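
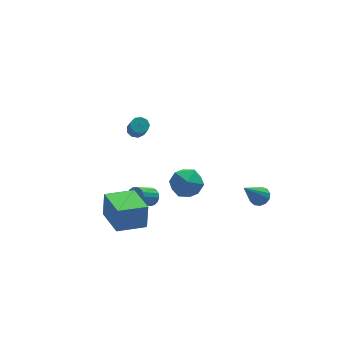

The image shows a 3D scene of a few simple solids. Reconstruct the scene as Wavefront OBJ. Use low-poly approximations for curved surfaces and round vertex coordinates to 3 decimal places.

v -4.729 -3.272 -1.485
v -4.552 -3.003 -0.102
v -4.804 -1.279 -1.864
v -4.627 -1.01 -0.481
v -3.093 -3.25 -1.699
v -2.916 -2.981 -0.316
v -3.168 -1.257 -2.078
v -2.991 -0.988 -0.695
v -2.442 0.165 3.188
v -1.981 0.34 3.318
v -1.997 -0.309 4.243
v -2.458 -0.485 4.112
v -2.229 0.542 3.456
v -2.245 -0.107 4.381
v -2.577 0.568 3.469
v -2.593 -0.081 4.393
v -2.862 0.405 3.349
v -2.877 -0.244 4.274
v -2.95 0.13 3.155
v -2.966 -0.519 4.079
v -2.801 -0.13 2.975
v -2.816 -0.779 3.9
v -2.484 -0.251 2.895
v -2.499 -0.9 3.82
v -2.147 -0.178 2.952
v -2.163 -0.827 3.877
v -1.949 0.055 3.119
v -1.964 -0.594 4.044
v 3.311 -2.763 -1.695
v 3.664 -3.25 -1.593
v 2.189 -3.257 -0.165
v 3.799 -2.992 -1.41
v 3.78 -2.662 -1.318
v 3.612 -2.364 -1.345
v 3.348 -2.192 -1.483
v 3.072 -2.202 -1.688
v 2.873 -2.389 -1.896
v 2.812 -2.696 -2.039
v 2.91 -3.023 -2.073
v 3.135 -3.268 -1.987
v 3.416 -3.353 -1.808
v 0.945 2.396 -3.191
v 1.753 1.777 -3.561
v -0.173 1.063 -3.399
v 0.635 0.444 -3.769
v 0.613 0.739 -2.728
v 1.304 1.563 -2.599
v 0.276 1.277 -4.361
v 0.967 2.101 -4.232
v 1.339 1.085 -4.284
v 1.548 0.753 -3.275
v 0.032 2.087 -3.685
v 0.241 1.755 -2.676
v -1.44 0.909 -3.51
v -1.069 0.697 -3.117
v -2.069 0.318 -2.378
v -2.44 0.531 -2.77
v -1.109 0.96 -3.036
v -2.109 0.581 -2.297
v -1.224 1.211 -3.064
v -2.224 0.832 -2.324
v -1.389 1.393 -3.193
v -2.389 1.014 -2.454
v -1.566 1.464 -3.395
v -2.565 1.085 -2.656
v -1.713 1.408 -3.624
v -2.713 1.029 -2.884
v -1.798 1.238 -3.826
v -2.798 0.859 -3.086
v -1.802 0.993 -3.956
v -2.801 0.614 -3.216
v -1.722 0.728 -3.983
v -2.722 0.35 -3.244
v -1.578 0.505 -3.903
v -2.577 0.127 -3.163
v -1.402 0.375 -3.732
v -2.402 -0.004 -2.992
v -1.235 0.367 -3.51
v -2.235 -0.012 -2.771
v -1.115 0.483 -3.288
v -2.115 0.104 -2.549
f 2 4 1
f 5 2 1
f 1 4 3
f 3 5 1
f 2 8 4
f 6 2 5
f 6 8 2
f 4 8 3
f 7 5 3
f 3 8 7
f 7 6 5
f 8 6 7
f 10 9 13
f 10 13 11
f 11 13 14
f 11 14 12
f 13 9 15
f 13 15 14
f 14 15 16
f 14 16 12
f 15 9 17
f 15 17 16
f 16 17 18
f 16 18 12
f 17 9 19
f 17 19 18
f 18 19 20
f 18 20 12
f 19 9 21
f 19 21 20
f 20 21 22
f 20 22 12
f 21 9 23
f 21 23 22
f 22 23 24
f 22 24 12
f 23 9 25
f 23 25 24
f 24 25 26
f 24 26 12
f 25 9 27
f 25 27 26
f 26 27 28
f 26 28 12
f 27 9 10
f 27 10 28
f 28 10 11
f 28 11 12
f 30 29 32
f 30 32 31
f 32 29 33
f 32 33 31
f 33 29 34
f 33 34 31
f 34 29 35
f 34 35 31
f 35 29 36
f 35 36 31
f 36 29 37
f 36 37 31
f 37 29 38
f 37 38 31
f 38 29 39
f 38 39 31
f 39 29 40
f 39 40 31
f 40 29 41
f 40 41 31
f 41 29 30
f 41 30 31
f 42 53 47
f 42 47 43
f 42 43 49
f 42 49 52
f 42 52 53
f 43 47 51
f 47 53 46
f 53 52 44
f 52 49 48
f 49 43 50
f 45 51 46
f 45 46 44
f 45 44 48
f 45 48 50
f 45 50 51
f 46 51 47
f 44 46 53
f 48 44 52
f 50 48 49
f 51 50 43
f 55 54 58
f 55 58 56
f 56 58 59
f 56 59 57
f 58 54 60
f 58 60 59
f 59 60 61
f 59 61 57
f 60 54 62
f 60 62 61
f 61 62 63
f 61 63 57
f 62 54 64
f 62 64 63
f 63 64 65
f 63 65 57
f 64 54 66
f 64 66 65
f 65 66 67
f 65 67 57
f 66 54 68
f 66 68 67
f 67 68 69
f 67 69 57
f 68 54 70
f 68 70 69
f 69 70 71
f 69 71 57
f 70 54 72
f 70 72 71
f 71 72 73
f 71 73 57
f 72 54 74
f 72 74 73
f 73 74 75
f 73 75 57
f 74 54 76
f 74 76 75
f 75 76 77
f 75 77 57
f 76 54 78
f 76 78 77
f 77 78 79
f 77 79 57
f 78 54 80
f 78 80 79
f 79 80 81
f 79 81 57
f 80 54 55
f 80 55 81
f 81 55 56
f 81 56 57



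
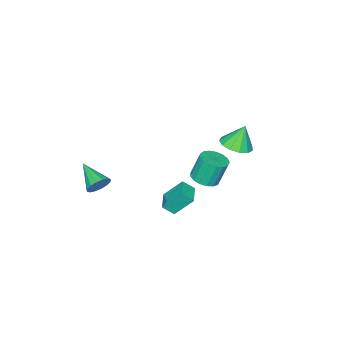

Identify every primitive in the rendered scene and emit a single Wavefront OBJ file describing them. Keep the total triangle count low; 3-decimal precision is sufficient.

v 4.154 -2.771 -0.552
v 4.539 -3.168 -1.171
v 3.686 -4.509 0.272
v 4.842 -3.108 -0.872
v 4.96 -2.957 -0.487
v 4.863 -2.757 -0.12
v 4.575 -2.56 0.131
v 4.175 -2.42 0.199
v 3.769 -2.374 0.066
v 3.466 -2.434 -0.233
v 3.348 -2.584 -0.617
v 3.446 -2.785 -0.984
v 3.733 -2.982 -1.236
v 4.134 -3.122 -1.304
v 0.972 2.029 -0.175
v 1.429 1.476 0.448
v 2.019 2.848 -0.216
v 2.476 2.296 0.407
v 1.644 1.104 -1.487
v 2.101 0.552 -0.864
v 2.691 1.924 -1.528
v 3.148 1.371 -0.905
v -1.998 2.717 2.413
v -1.302 3.522 2.523
v -2.522 2.963 3.927
v -1.81 3.765 2.308
v -2.378 3.675 2.126
v -2.825 3.281 2.036
v -3.01 2.708 2.065
v -2.873 2.138 2.205
v -2.459 1.751 2.411
v -1.898 1.672 2.618
v -1.369 1.924 2.76
v -1.04 2.428 2.792
v -1.015 3.024 2.704
v -3.734 -1.128 -3.967
v -2.993 -1.683 -3.644
v -3.486 -1.307 -1.869
v -4.226 -0.752 -2.193
v -2.805 -1.255 -3.683
v -3.297 -0.879 -1.908
v -2.829 -0.798 -3.786
v -3.322 -0.422 -2.011
v -3.06 -0.417 -3.931
v -3.553 -0.041 -2.156
v -3.446 -0.199 -4.085
v -3.939 0.178 -2.31
v -3.898 -0.193 -4.211
v -4.39 0.183 -2.436
v -4.312 -0.402 -4.282
v -4.804 -0.026 -2.507
v -4.593 -0.777 -4.28
v -5.086 -0.401 -2.506
v -4.678 -1.233 -4.207
v -5.171 -0.856 -2.433
v -4.546 -1.664 -4.079
v -5.039 -1.288 -2.305
v -4.228 -1.973 -3.926
v -4.721 -1.597 -2.151
v -3.797 -2.088 -3.782
v -4.29 -1.712 -2.007
v -3.351 -1.984 -3.68
v -3.844 -1.607 -1.905
f 2 1 4
f 2 4 3
f 4 1 5
f 4 5 3
f 5 1 6
f 5 6 3
f 6 1 7
f 6 7 3
f 7 1 8
f 7 8 3
f 8 1 9
f 8 9 3
f 9 1 10
f 9 10 3
f 10 1 11
f 10 11 3
f 11 1 12
f 11 12 3
f 12 1 13
f 12 13 3
f 13 1 14
f 13 14 3
f 14 1 2
f 14 2 3
f 16 18 15
f 19 16 15
f 15 18 17
f 17 19 15
f 16 22 18
f 20 16 19
f 20 22 16
f 18 22 17
f 21 19 17
f 17 22 21
f 21 20 19
f 22 20 21
f 24 23 26
f 24 26 25
f 26 23 27
f 26 27 25
f 27 23 28
f 27 28 25
f 28 23 29
f 28 29 25
f 29 23 30
f 29 30 25
f 30 23 31
f 30 31 25
f 31 23 32
f 31 32 25
f 32 23 33
f 32 33 25
f 33 23 34
f 33 34 25
f 34 23 35
f 34 35 25
f 35 23 24
f 35 24 25
f 37 36 40
f 37 40 38
f 38 40 41
f 38 41 39
f 40 36 42
f 40 42 41
f 41 42 43
f 41 43 39
f 42 36 44
f 42 44 43
f 43 44 45
f 43 45 39
f 44 36 46
f 44 46 45
f 45 46 47
f 45 47 39
f 46 36 48
f 46 48 47
f 47 48 49
f 47 49 39
f 48 36 50
f 48 50 49
f 49 50 51
f 49 51 39
f 50 36 52
f 50 52 51
f 51 52 53
f 51 53 39
f 52 36 54
f 52 54 53
f 53 54 55
f 53 55 39
f 54 36 56
f 54 56 55
f 55 56 57
f 55 57 39
f 56 36 58
f 56 58 57
f 57 58 59
f 57 59 39
f 58 36 60
f 58 60 59
f 59 60 61
f 59 61 39
f 60 36 62
f 60 62 61
f 61 62 63
f 61 63 39
f 62 36 37
f 62 37 63
f 63 37 38
f 63 38 39



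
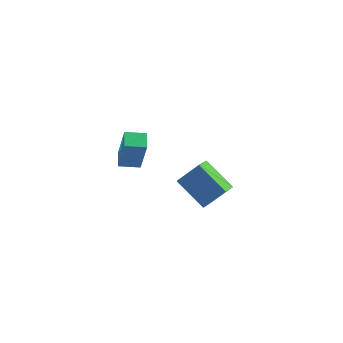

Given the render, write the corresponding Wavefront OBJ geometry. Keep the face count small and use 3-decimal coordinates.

v 3.705 -1.055 -3.114
v 2.209 -0.186 -1.996
v 3.906 0.083 -3.73
v 2.41 0.952 -2.612
v 4.75 -0.652 -2.028
v 3.254 0.217 -0.91
v 4.951 0.486 -2.644
v 3.455 1.355 -1.526
v 0.045 -3.909 2.154
v 0.477 -4.416 4.188
v -0.126 -3.031 2.409
v 0.305 -3.538 4.443
v 1.075 -3.662 1.997
v 1.506 -4.169 4.031
v 0.903 -2.784 2.252
v 1.335 -3.291 4.286
f 2 4 1
f 5 2 1
f 1 4 3
f 3 5 1
f 2 8 4
f 6 2 5
f 6 8 2
f 4 8 3
f 7 5 3
f 3 8 7
f 7 6 5
f 8 6 7
f 10 12 9
f 13 10 9
f 9 12 11
f 11 13 9
f 10 16 12
f 14 10 13
f 14 16 10
f 12 16 11
f 15 13 11
f 11 16 15
f 15 14 13
f 16 14 15



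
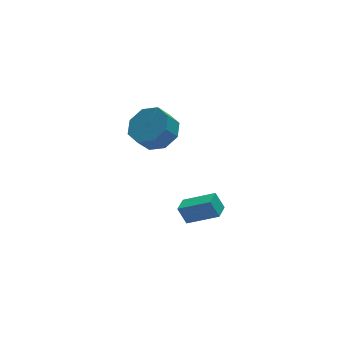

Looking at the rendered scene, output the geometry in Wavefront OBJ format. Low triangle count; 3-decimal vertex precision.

v -0.679 2.226 -3.486
v -1.012 2.551 -2.612
v -1.977 3.06 -4.291
v -2.31 3.385 -3.417
v -0.15 2.975 -3.563
v -0.483 3.3 -2.689
v -1.448 3.809 -4.368
v -1.781 4.134 -3.494
v -2.993 3.901 1.819
v -2.129 3.649 2.416
v -2.743 3.448 3.219
v -3.607 3.699 2.621
v -2.327 4.451 2.466
v -2.94 4.249 3.269
v -2.914 4.93 2.137
v -3.528 4.728 2.94
v -3.548 4.806 1.622
v -4.162 4.604 2.424
v -3.857 4.152 1.221
v -4.471 3.951 2.024
v -3.66 3.351 1.171
v -4.273 3.149 1.974
v -3.072 2.872 1.5
v -3.686 2.67 2.303
v -2.438 2.996 2.016
v -3.052 2.794 2.818
f 2 4 1
f 5 2 1
f 1 4 3
f 3 5 1
f 2 8 4
f 6 2 5
f 6 8 2
f 4 8 3
f 7 5 3
f 3 8 7
f 7 6 5
f 8 6 7
f 10 9 13
f 10 13 11
f 11 13 14
f 11 14 12
f 13 9 15
f 13 15 14
f 14 15 16
f 14 16 12
f 15 9 17
f 15 17 16
f 16 17 18
f 16 18 12
f 17 9 19
f 17 19 18
f 18 19 20
f 18 20 12
f 19 9 21
f 19 21 20
f 20 21 22
f 20 22 12
f 21 9 23
f 21 23 22
f 22 23 24
f 22 24 12
f 23 9 25
f 23 25 24
f 24 25 26
f 24 26 12
f 25 9 10
f 25 10 26
f 26 10 11
f 26 11 12



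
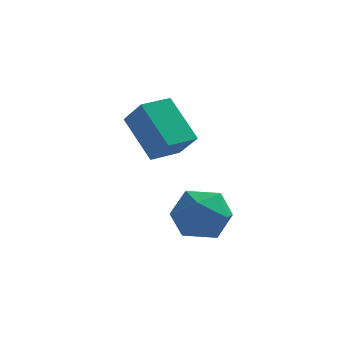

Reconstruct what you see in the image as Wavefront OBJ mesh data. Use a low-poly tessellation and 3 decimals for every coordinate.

v -0.048 0.833 1.761
v -1.18 1.667 3.253
v 0.727 1.8 1.809
v -0.405 2.633 3.301
v 0.725 0.167 2.719
v -0.407 1 4.211
v 1.5 1.133 2.767
v 0.368 1.967 4.259
v 1.769 1.458 -0.116
v 2.392 0.655 0.5
v 1.208 0.085 -1.34
v 1.831 -0.718 -0.724
v 0.858 -0.23 -0.249
v 1.204 0.619 0.507
v 2.396 0.121 -1.347
v 2.742 0.97 -0.591
v 2.779 -0.171 -0.261
v 1.828 -0.388 0.418
v 1.772 1.128 -1.258
v 0.821 0.911 -0.579
f 2 4 1
f 5 2 1
f 1 4 3
f 3 5 1
f 2 8 4
f 6 2 5
f 6 8 2
f 4 8 3
f 7 5 3
f 3 8 7
f 7 6 5
f 8 6 7
f 9 20 14
f 9 14 10
f 9 10 16
f 9 16 19
f 9 19 20
f 10 14 18
f 14 20 13
f 20 19 11
f 19 16 15
f 16 10 17
f 12 18 13
f 12 13 11
f 12 11 15
f 12 15 17
f 12 17 18
f 13 18 14
f 11 13 20
f 15 11 19
f 17 15 16
f 18 17 10



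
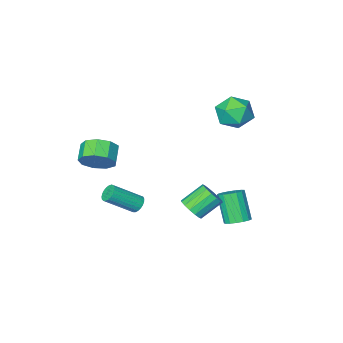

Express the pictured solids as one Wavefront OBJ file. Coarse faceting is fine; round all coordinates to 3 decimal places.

v -2.911 2.317 -3.601
v -2.209 1.979 -3.733
v -2.387 0.945 -2.031
v -3.089 1.283 -1.899
v -2.124 2.29 -3.535
v -2.302 1.255 -1.833
v -2.219 2.607 -3.353
v -2.397 1.572 -1.65
v -2.473 2.858 -3.227
v -2.651 1.823 -1.525
v -2.827 2.985 -3.187
v -3.005 1.95 -1.484
v -3.2 2.959 -3.242
v -3.378 1.924 -1.539
v -3.507 2.786 -3.379
v -3.685 1.751 -1.677
v -3.677 2.505 -3.567
v -3.856 1.471 -1.865
v -3.672 2.182 -3.763
v -3.85 1.148 -2.061
v -3.493 1.89 -3.922
v -3.671 0.855 -2.22
v -3.18 1.695 -4.007
v -3.358 0.661 -2.305
v -2.805 1.643 -4
v -2.983 0.609 -2.297
v -2.455 1.746 -3.901
v -2.633 0.711 -2.198
v 3.428 -2.174 0.914
v 4.253 -2.304 1.598
v 3.617 -3.117 2.21
v 2.792 -2.986 1.526
v 3.805 -1.77 1.842
v 3.169 -2.583 2.454
v 3.181 -1.425 1.652
v 2.545 -2.237 2.264
v 2.672 -1.43 1.116
v 2.036 -2.242 1.728
v 2.517 -1.783 0.486
v 1.881 -2.596 1.098
v 2.788 -2.319 0.056
v 2.152 -3.132 0.668
v 3.359 -2.787 0.028
v 2.723 -3.6 0.64
v 3.962 -2.968 0.414
v 3.326 -3.781 1.026
v 4.315 -2.777 1.034
v 3.679 -3.59 1.646
v 1.943 -0.358 -2.016
v 2.283 -0.447 -2.49
v 3.837 -0.97 -1.278
v 3.497 -0.882 -0.804
v 2.324 -0.21 -2.441
v 3.879 -0.733 -1.229
v 2.3 0.001 -2.319
v 3.854 -0.522 -1.106
v 2.213 0.15 -2.144
v 3.768 -0.373 -0.931
v 2.08 0.211 -1.947
v 3.635 -0.312 -0.735
v 1.924 0.174 -1.762
v 3.478 -0.349 -0.55
v 1.77 0.044 -1.621
v 3.325 -0.479 -0.409
v 1.646 -0.155 -1.549
v 3.201 -0.678 -0.336
v 1.574 -0.389 -1.557
v 3.129 -0.912 -0.344
v 1.565 -0.618 -1.644
v 3.12 -1.141 -0.432
v 1.622 -0.802 -1.796
v 3.176 -1.325 -0.584
v 1.734 -0.909 -1.986
v 3.288 -1.433 -0.774
v 1.882 -0.922 -2.182
v 3.437 -1.445 -0.969
v 2.041 -0.836 -2.348
v 3.595 -1.36 -1.135
v 2.182 -0.668 -2.457
v 3.737 -1.192 -1.245
v -4.13 1.093 4.695
v -3.514 1.383 3.695
v -4.246 -0.763 4.085
v -3.63 -0.473 3.085
v -3.076 -0.467 4.16
v -3.004 0.68 4.537
v -4.756 -0.06 3.243
v -4.684 1.087 3.62
v -3.901 0.67 2.798
v -2.863 0.419 3.365
v -4.897 0.201 4.415
v -3.859 -0.05 4.982
v 0.478 2.865 -0.959
v 0.968 3.011 -0.344
v -0.289 3.182 0.615
v -0.778 3.035 -0.001
v 0.891 3.382 -0.511
v -0.366 3.553 0.448
v 0.704 3.615 -0.797
v -0.553 3.786 0.161
v 0.456 3.646 -1.128
v -0.801 3.817 -0.169
v 0.214 3.468 -1.413
v -1.042 3.639 -0.454
v 0.043 3.129 -1.577
v -1.213 3.299 -0.618
v -0.011 2.718 -1.575
v -1.268 2.889 -0.616
v 0.066 2.347 -1.408
v -1.191 2.518 -0.449
v 0.253 2.114 -1.121
v -1.004 2.285 -0.163
v 0.501 2.083 -0.791
v -0.756 2.254 0.168
v 0.742 2.261 -0.506
v -0.514 2.432 0.453
v 0.913 2.601 -0.342
v -0.343 2.771 0.617
f 2 1 5
f 2 5 3
f 3 5 6
f 3 6 4
f 5 1 7
f 5 7 6
f 6 7 8
f 6 8 4
f 7 1 9
f 7 9 8
f 8 9 10
f 8 10 4
f 9 1 11
f 9 11 10
f 10 11 12
f 10 12 4
f 11 1 13
f 11 13 12
f 12 13 14
f 12 14 4
f 13 1 15
f 13 15 14
f 14 15 16
f 14 16 4
f 15 1 17
f 15 17 16
f 16 17 18
f 16 18 4
f 17 1 19
f 17 19 18
f 18 19 20
f 18 20 4
f 19 1 21
f 19 21 20
f 20 21 22
f 20 22 4
f 21 1 23
f 21 23 22
f 22 23 24
f 22 24 4
f 23 1 25
f 23 25 24
f 24 25 26
f 24 26 4
f 25 1 27
f 25 27 26
f 26 27 28
f 26 28 4
f 27 1 2
f 27 2 28
f 28 2 3
f 28 3 4
f 30 29 33
f 30 33 31
f 31 33 34
f 31 34 32
f 33 29 35
f 33 35 34
f 34 35 36
f 34 36 32
f 35 29 37
f 35 37 36
f 36 37 38
f 36 38 32
f 37 29 39
f 37 39 38
f 38 39 40
f 38 40 32
f 39 29 41
f 39 41 40
f 40 41 42
f 40 42 32
f 41 29 43
f 41 43 42
f 42 43 44
f 42 44 32
f 43 29 45
f 43 45 44
f 44 45 46
f 44 46 32
f 45 29 47
f 45 47 46
f 46 47 48
f 46 48 32
f 47 29 30
f 47 30 48
f 48 30 31
f 48 31 32
f 50 49 53
f 50 53 51
f 51 53 54
f 51 54 52
f 53 49 55
f 53 55 54
f 54 55 56
f 54 56 52
f 55 49 57
f 55 57 56
f 56 57 58
f 56 58 52
f 57 49 59
f 57 59 58
f 58 59 60
f 58 60 52
f 59 49 61
f 59 61 60
f 60 61 62
f 60 62 52
f 61 49 63
f 61 63 62
f 62 63 64
f 62 64 52
f 63 49 65
f 63 65 64
f 64 65 66
f 64 66 52
f 65 49 67
f 65 67 66
f 66 67 68
f 66 68 52
f 67 49 69
f 67 69 68
f 68 69 70
f 68 70 52
f 69 49 71
f 69 71 70
f 70 71 72
f 70 72 52
f 71 49 73
f 71 73 72
f 72 73 74
f 72 74 52
f 73 49 75
f 73 75 74
f 74 75 76
f 74 76 52
f 75 49 77
f 75 77 76
f 76 77 78
f 76 78 52
f 77 49 79
f 77 79 78
f 78 79 80
f 78 80 52
f 79 49 50
f 79 50 80
f 80 50 51
f 80 51 52
f 81 92 86
f 81 86 82
f 81 82 88
f 81 88 91
f 81 91 92
f 82 86 90
f 86 92 85
f 92 91 83
f 91 88 87
f 88 82 89
f 84 90 85
f 84 85 83
f 84 83 87
f 84 87 89
f 84 89 90
f 85 90 86
f 83 85 92
f 87 83 91
f 89 87 88
f 90 89 82
f 94 93 97
f 94 97 95
f 95 97 98
f 95 98 96
f 97 93 99
f 97 99 98
f 98 99 100
f 98 100 96
f 99 93 101
f 99 101 100
f 100 101 102
f 100 102 96
f 101 93 103
f 101 103 102
f 102 103 104
f 102 104 96
f 103 93 105
f 103 105 104
f 104 105 106
f 104 106 96
f 105 93 107
f 105 107 106
f 106 107 108
f 106 108 96
f 107 93 109
f 107 109 108
f 108 109 110
f 108 110 96
f 109 93 111
f 109 111 110
f 110 111 112
f 110 112 96
f 111 93 113
f 111 113 112
f 112 113 114
f 112 114 96
f 113 93 115
f 113 115 114
f 114 115 116
f 114 116 96
f 115 93 117
f 115 117 116
f 116 117 118
f 116 118 96
f 117 93 94
f 117 94 118
f 118 94 95
f 118 95 96



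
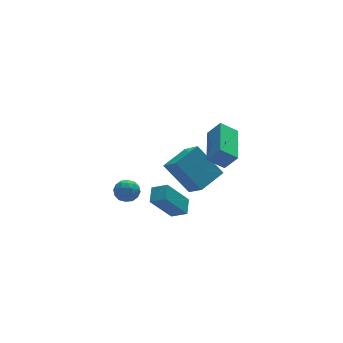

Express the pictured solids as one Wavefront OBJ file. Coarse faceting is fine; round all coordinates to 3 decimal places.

v 1.328 3.556 -2.752
v 1.55 2.419 -1.8
v 2.721 4.19 -2.322
v 2.944 3.052 -1.37
v 2.276 2.488 -4.25
v 2.499 1.35 -3.298
v 3.67 3.121 -3.82
v 3.892 1.984 -2.868
v 0.894 -3.175 2.59
v 1.407 -3.507 3.382
v 1.708 -1.218 2.885
v 2.22 -1.55 3.677
v 1.68 -3.41 1.983
v 2.192 -3.742 2.775
v 2.493 -1.453 2.278
v 3.006 -1.785 3.07
v -0.778 -0.223 -2.088
v -0.161 -0.725 -1.689
v -0.398 0.54 -1.714
v 0.219 0.037 -1.315
v 0.381 -0.037 -3.645
v 0.998 -0.54 -3.246
v 0.761 0.725 -3.271
v 1.378 0.223 -2.872
v -1.94 0.643 -1.359
v -1.589 0.502 -0.803
v -2.051 -0.422 -1.557
v -1.7 -0.563 -1.001
v -2.315 -0.295 -0.951
v -2.246 0.363 -0.829
v -1.394 -0.283 -1.531
v -1.325 0.375 -1.409
v -1.251 -0.07 -0.909
v -1.82 -0.077 -0.551
v -1.82 0.157 -1.809
v -2.389 0.15 -1.451
v -1.755 0.666 -1.064
v -1.885 -0.586 -1.296
v -2.247 -0.429 -1.267
v -2.04 -0.511 -0.94
v -2.141 0.584 -1.079
v -1.935 0.502 -0.752
v -2.362 0.033 -0.839
v -1.705 -0.422 -1.608
v -1.499 -0.504 -1.281
v -1.6 0.591 -1.42
v -1.393 0.509 -1.093
v -1.278 0.047 -1.521
v -1.349 0.247 -0.799
v -1.415 -0.379 -0.916
v -1.235 -0.214 -1.227
v -1.194 0.172 -1.155
v -1.684 0.243 -0.588
v -1.749 -0.383 -0.705
v -2.111 -0.226 -0.676
v -2.071 0.161 -0.604
v -1.485 -0.093 -0.651
v -1.891 0.463 -1.655
v -1.956 -0.163 -1.772
v -1.569 -0.081 -1.756
v -1.529 0.306 -1.684
v -2.225 0.459 -1.444
v -2.291 -0.167 -1.561
v -2.446 -0.092 -1.205
v -2.405 0.294 -1.133
v -2.155 0.173 -1.709
f 2 4 1
f 5 2 1
f 1 4 3
f 3 5 1
f 2 8 4
f 6 2 5
f 6 8 2
f 4 8 3
f 7 5 3
f 3 8 7
f 7 6 5
f 8 6 7
f 10 12 9
f 13 10 9
f 9 12 11
f 11 13 9
f 10 16 12
f 14 10 13
f 14 16 10
f 12 16 11
f 15 13 11
f 11 16 15
f 15 14 13
f 16 14 15
f 18 20 17
f 21 18 17
f 17 20 19
f 19 21 17
f 18 24 20
f 22 18 21
f 22 24 18
f 20 24 19
f 23 21 19
f 19 24 23
f 23 22 21
f 24 22 23
f 25 62 41
f 62 36 65
f 41 65 30
f 62 65 41
f 25 41 37
f 41 30 42
f 37 42 26
f 41 42 37
f 25 37 46
f 37 26 47
f 46 47 32
f 37 47 46
f 25 46 58
f 46 32 61
f 58 61 35
f 46 61 58
f 25 58 62
f 58 35 66
f 62 66 36
f 58 66 62
f 26 42 53
f 42 30 56
f 53 56 34
f 42 56 53
f 30 65 43
f 65 36 64
f 43 64 29
f 65 64 43
f 36 66 63
f 66 35 59
f 63 59 27
f 66 59 63
f 35 61 60
f 61 32 48
f 60 48 31
f 61 48 60
f 32 47 52
f 47 26 49
f 52 49 33
f 47 49 52
f 28 54 40
f 54 34 55
f 40 55 29
f 54 55 40
f 28 40 38
f 40 29 39
f 38 39 27
f 40 39 38
f 28 38 45
f 38 27 44
f 45 44 31
f 38 44 45
f 28 45 50
f 45 31 51
f 50 51 33
f 45 51 50
f 28 50 54
f 50 33 57
f 54 57 34
f 50 57 54
f 29 55 43
f 55 34 56
f 43 56 30
f 55 56 43
f 27 39 63
f 39 29 64
f 63 64 36
f 39 64 63
f 31 44 60
f 44 27 59
f 60 59 35
f 44 59 60
f 33 51 52
f 51 31 48
f 52 48 32
f 51 48 52
f 34 57 53
f 57 33 49
f 53 49 26
f 57 49 53



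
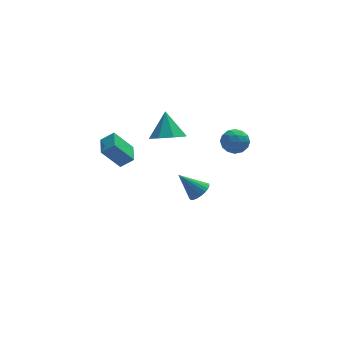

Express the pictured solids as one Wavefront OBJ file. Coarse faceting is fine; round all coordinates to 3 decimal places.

v 4.139 1.936 0.966
v 4.707 1.438 1.192
v 3.293 0.982 0.988
v 3.861 0.484 1.214
v 3.608 1.044 1.708
v 4.131 1.634 1.694
v 3.869 0.786 0.486
v 4.392 1.376 0.472
v 4.54 0.727 0.895
v 4.379 0.887 1.651
v 3.621 1.533 0.529
v 3.46 1.693 1.285
v 4.497 1.771 1.077
v 3.503 0.649 1.103
v 3.354 0.978 1.393
v 3.688 0.686 1.526
v 4.159 1.886 1.372
v 4.493 1.594 1.505
v 3.847 1.362 1.808
v 3.507 0.826 0.675
v 3.841 0.534 0.808
v 4.312 1.734 0.654
v 4.646 1.442 0.787
v 4.153 1.058 0.372
v 4.733 1.06 1.036
v 4.236 0.499 1.049
v 4.24 0.677 0.62
v 4.547 1.024 0.612
v 4.638 1.154 1.48
v 4.141 0.593 1.493
v 3.993 0.923 1.783
v 4.3 1.27 1.775
v 4.54 0.736 1.305
v 3.859 1.827 0.687
v 3.362 1.266 0.7
v 3.7 1.15 0.405
v 4.007 1.497 0.397
v 3.764 1.921 1.131
v 3.267 1.36 1.144
v 3.453 1.396 1.568
v 3.76 1.743 1.56
v 3.46 1.684 0.875
v -3.444 -2.051 3.996
v -2.819 -2.202 4.505
v -3.232 -0.953 4.061
v -2.607 -1.104 4.57
v -2.553 -2.156 2.87
v -1.928 -2.307 3.379
v -2.341 -1.058 2.935
v -1.716 -1.209 3.444
v 0.242 -0.117 3.015
v 0.976 -0.632 3.326
v 0.338 0.777 4.265
v 1.185 -0.073 2.911
v 0.841 0.461 2.556
v 0.146 0.656 2.47
v -0.493 0.399 2.703
v -0.702 -0.16 3.118
v -0.358 -0.694 3.473
v 0.337 -0.889 3.559
v 2.238 1.394 -2.585
v 2.725 1.289 -2.123
v 1.262 1.846 -1.455
v 2.768 1.56 -2.193
v 2.72 1.801 -2.332
v 2.588 1.973 -2.514
v 2.396 2.044 -2.709
v 2.176 2.003 -2.882
v 1.967 1.857 -3.004
v 1.805 1.63 -3.053
v 1.718 1.363 -3.022
v 1.72 1.101 -2.915
v 1.812 0.89 -2.751
v 1.978 0.766 -2.558
v 2.189 0.751 -2.37
v 2.408 0.847 -2.22
v 2.598 1.037 -2.132
f 1 38 17
f 38 12 41
f 17 41 6
f 38 41 17
f 1 17 13
f 17 6 18
f 13 18 2
f 17 18 13
f 1 13 22
f 13 2 23
f 22 23 8
f 13 23 22
f 1 22 34
f 22 8 37
f 34 37 11
f 22 37 34
f 1 34 38
f 34 11 42
f 38 42 12
f 34 42 38
f 2 18 29
f 18 6 32
f 29 32 10
f 18 32 29
f 6 41 19
f 41 12 40
f 19 40 5
f 41 40 19
f 12 42 39
f 42 11 35
f 39 35 3
f 42 35 39
f 11 37 36
f 37 8 24
f 36 24 7
f 37 24 36
f 8 23 28
f 23 2 25
f 28 25 9
f 23 25 28
f 4 30 16
f 30 10 31
f 16 31 5
f 30 31 16
f 4 16 14
f 16 5 15
f 14 15 3
f 16 15 14
f 4 14 21
f 14 3 20
f 21 20 7
f 14 20 21
f 4 21 26
f 21 7 27
f 26 27 9
f 21 27 26
f 4 26 30
f 26 9 33
f 30 33 10
f 26 33 30
f 5 31 19
f 31 10 32
f 19 32 6
f 31 32 19
f 3 15 39
f 15 5 40
f 39 40 12
f 15 40 39
f 7 20 36
f 20 3 35
f 36 35 11
f 20 35 36
f 9 27 28
f 27 7 24
f 28 24 8
f 27 24 28
f 10 33 29
f 33 9 25
f 29 25 2
f 33 25 29
f 44 46 43
f 47 44 43
f 43 46 45
f 45 47 43
f 44 50 46
f 48 44 47
f 48 50 44
f 46 50 45
f 49 47 45
f 45 50 49
f 49 48 47
f 50 48 49
f 52 51 54
f 52 54 53
f 54 51 55
f 54 55 53
f 55 51 56
f 55 56 53
f 56 51 57
f 56 57 53
f 57 51 58
f 57 58 53
f 58 51 59
f 58 59 53
f 59 51 60
f 59 60 53
f 60 51 52
f 60 52 53
f 62 61 64
f 62 64 63
f 64 61 65
f 64 65 63
f 65 61 66
f 65 66 63
f 66 61 67
f 66 67 63
f 67 61 68
f 67 68 63
f 68 61 69
f 68 69 63
f 69 61 70
f 69 70 63
f 70 61 71
f 70 71 63
f 71 61 72
f 71 72 63
f 72 61 73
f 72 73 63
f 73 61 74
f 73 74 63
f 74 61 75
f 74 75 63
f 75 61 76
f 75 76 63
f 76 61 77
f 76 77 63
f 77 61 62
f 77 62 63



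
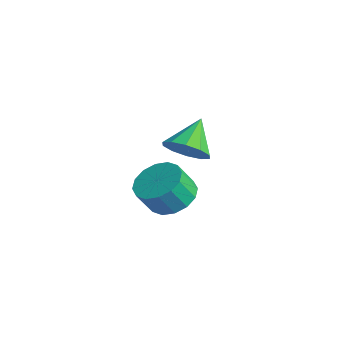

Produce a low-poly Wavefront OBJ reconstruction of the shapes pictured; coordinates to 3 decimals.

v 1.406 -0.863 -1.408
v 1.874 -0.156 -0.958
v 1.842 -0.77 0.038
v 1.374 -1.477 -0.412
v 1.392 -0.046 -0.905
v 1.361 -0.659 0.091
v 0.914 -0.154 -0.987
v 0.883 -0.767 0.009
v 0.568 -0.453 -1.182
v 0.536 -1.066 -0.186
v 0.446 -0.861 -1.437
v 0.415 -1.474 -0.441
v 0.582 -1.27 -1.685
v 0.55 -1.884 -0.689
v 0.938 -1.57 -1.858
v 0.906 -2.184 -0.862
v 1.419 -1.681 -1.911
v 1.388 -2.294 -0.915
v 1.897 -1.573 -1.829
v 1.866 -2.186 -0.833
v 2.244 -1.274 -1.634
v 2.212 -1.887 -0.638
v 2.365 -0.866 -1.379
v 2.334 -1.479 -0.383
v 2.23 -0.456 -1.131
v 2.198 -1.07 -0.135
v -2.754 2.09 -2.309
v -1.893 2.197 -1.852
v -3.446 3.15 -1.251
v -1.925 2.613 -2.29
v -2.273 2.83 -2.736
v -2.805 2.764 -3.018
v -3.317 2.441 -3.03
v -3.614 1.984 -2.766
v -3.582 1.567 -2.328
v -3.234 1.35 -1.882
v -2.702 1.416 -1.6
v -2.19 1.739 -1.588
f 2 1 5
f 2 5 3
f 3 5 6
f 3 6 4
f 5 1 7
f 5 7 6
f 6 7 8
f 6 8 4
f 7 1 9
f 7 9 8
f 8 9 10
f 8 10 4
f 9 1 11
f 9 11 10
f 10 11 12
f 10 12 4
f 11 1 13
f 11 13 12
f 12 13 14
f 12 14 4
f 13 1 15
f 13 15 14
f 14 15 16
f 14 16 4
f 15 1 17
f 15 17 16
f 16 17 18
f 16 18 4
f 17 1 19
f 17 19 18
f 18 19 20
f 18 20 4
f 19 1 21
f 19 21 20
f 20 21 22
f 20 22 4
f 21 1 23
f 21 23 22
f 22 23 24
f 22 24 4
f 23 1 25
f 23 25 24
f 24 25 26
f 24 26 4
f 25 1 2
f 25 2 26
f 26 2 3
f 26 3 4
f 28 27 30
f 28 30 29
f 30 27 31
f 30 31 29
f 31 27 32
f 31 32 29
f 32 27 33
f 32 33 29
f 33 27 34
f 33 34 29
f 34 27 35
f 34 35 29
f 35 27 36
f 35 36 29
f 36 27 37
f 36 37 29
f 37 27 38
f 37 38 29
f 38 27 28
f 38 28 29



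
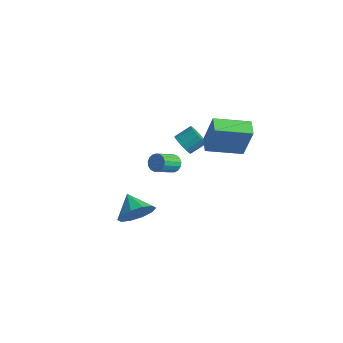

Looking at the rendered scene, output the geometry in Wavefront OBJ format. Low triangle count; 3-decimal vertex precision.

v -1.184 2.046 -2.345
v -0.74 2.215 -2.886
v -0.352 3.084 -2.296
v -0.796 2.914 -1.755
v -1.005 2.381 -2.957
v -0.617 3.25 -2.366
v -1.305 2.481 -2.906
v -0.917 3.35 -2.315
v -1.581 2.494 -2.744
v -1.194 3.363 -2.154
v -1.779 2.419 -2.503
v -1.391 3.288 -1.913
v -1.859 2.269 -2.231
v -1.471 3.138 -1.641
v -1.805 2.076 -1.982
v -1.417 2.945 -1.391
v -1.628 1.876 -1.804
v -1.24 2.745 -1.214
v -1.363 1.71 -1.734
v -0.975 2.579 -1.143
v -1.063 1.61 -1.785
v -0.675 2.479 -1.194
v -0.786 1.597 -1.946
v -0.399 2.466 -1.356
v -0.589 1.672 -2.187
v -0.201 2.541 -1.597
v -0.509 1.822 -2.459
v -0.121 2.691 -1.869
v -0.563 2.015 -2.709
v -0.175 2.884 -2.118
v 0.35 2.186 -2.029
v 0.956 2.27 0.001
v -0.388 2.848 -1.836
v 0.218 2.932 0.194
v 1.682 3.808 -2.494
v 2.288 3.892 -0.464
v 0.944 4.47 -2.301
v 1.55 4.554 -0.271
v 0.719 -3.384 -3.603
v 1.333 -2.832 -2.907
v -0.439 -2.936 -2.937
v 1.193 -2.431 -3.422
v 0.871 -2.394 -4.006
v 0.492 -2.735 -4.436
v 0.199 -3.325 -4.548
v 0.106 -3.937 -4.299
v 0.246 -4.338 -3.784
v 0.568 -4.375 -3.2
v 0.947 -4.033 -2.77
v 1.239 -3.444 -2.658
v -0.115 0.18 -2.136
v 0.142 0.448 -1.691
v 0.072 -0.731 -0.939
v -0.185 -1 -1.384
v -0.128 0.492 -1.647
v -0.199 -0.687 -0.896
v -0.396 0.464 -1.716
v -0.466 -0.715 -0.964
v -0.599 0.371 -1.881
v -0.669 -0.808 -1.129
v -0.691 0.234 -2.104
v -0.762 -0.945 -1.352
v -0.652 0.085 -2.334
v -0.722 -1.094 -1.583
v -0.489 -0.043 -2.519
v -0.559 -1.222 -1.768
v -0.24 -0.12 -2.617
v -0.31 -1.299 -1.865
v 0.037 -0.128 -2.604
v -0.033 -1.307 -1.852
v 0.279 -0.066 -2.484
v 0.209 -1.245 -1.732
v 0.431 0.053 -2.284
v 0.361 -1.126 -1.532
v 0.458 0.2 -2.05
v 0.388 -0.979 -1.298
v 0.354 0.343 -1.836
v 0.284 -0.836 -1.084
f 2 1 5
f 2 5 3
f 3 5 6
f 3 6 4
f 5 1 7
f 5 7 6
f 6 7 8
f 6 8 4
f 7 1 9
f 7 9 8
f 8 9 10
f 8 10 4
f 9 1 11
f 9 11 10
f 10 11 12
f 10 12 4
f 11 1 13
f 11 13 12
f 12 13 14
f 12 14 4
f 13 1 15
f 13 15 14
f 14 15 16
f 14 16 4
f 15 1 17
f 15 17 16
f 16 17 18
f 16 18 4
f 17 1 19
f 17 19 18
f 18 19 20
f 18 20 4
f 19 1 21
f 19 21 20
f 20 21 22
f 20 22 4
f 21 1 23
f 21 23 22
f 22 23 24
f 22 24 4
f 23 1 25
f 23 25 24
f 24 25 26
f 24 26 4
f 25 1 27
f 25 27 26
f 26 27 28
f 26 28 4
f 27 1 29
f 27 29 28
f 28 29 30
f 28 30 4
f 29 1 2
f 29 2 30
f 30 2 3
f 30 3 4
f 32 34 31
f 35 32 31
f 31 34 33
f 33 35 31
f 32 38 34
f 36 32 35
f 36 38 32
f 34 38 33
f 37 35 33
f 33 38 37
f 37 36 35
f 38 36 37
f 40 39 42
f 40 42 41
f 42 39 43
f 42 43 41
f 43 39 44
f 43 44 41
f 44 39 45
f 44 45 41
f 45 39 46
f 45 46 41
f 46 39 47
f 46 47 41
f 47 39 48
f 47 48 41
f 48 39 49
f 48 49 41
f 49 39 50
f 49 50 41
f 50 39 40
f 50 40 41
f 52 51 55
f 52 55 53
f 53 55 56
f 53 56 54
f 55 51 57
f 55 57 56
f 56 57 58
f 56 58 54
f 57 51 59
f 57 59 58
f 58 59 60
f 58 60 54
f 59 51 61
f 59 61 60
f 60 61 62
f 60 62 54
f 61 51 63
f 61 63 62
f 62 63 64
f 62 64 54
f 63 51 65
f 63 65 64
f 64 65 66
f 64 66 54
f 65 51 67
f 65 67 66
f 66 67 68
f 66 68 54
f 67 51 69
f 67 69 68
f 68 69 70
f 68 70 54
f 69 51 71
f 69 71 70
f 70 71 72
f 70 72 54
f 71 51 73
f 71 73 72
f 72 73 74
f 72 74 54
f 73 51 75
f 73 75 74
f 74 75 76
f 74 76 54
f 75 51 77
f 75 77 76
f 76 77 78
f 76 78 54
f 77 51 52
f 77 52 78
f 78 52 53
f 78 53 54



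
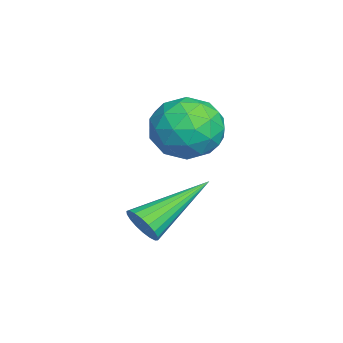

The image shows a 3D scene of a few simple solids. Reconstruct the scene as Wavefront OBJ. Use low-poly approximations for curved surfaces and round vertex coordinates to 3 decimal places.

v 2.593 2.96 2.788
v 3.532 3.023 2.686
v 2.748 1.537 3.334
v 3.687 1.6 3.232
v 3.246 2.12 3.889
v 3.151 2.999 3.552
v 3.129 1.561 2.468
v 3.034 2.44 2.131
v 3.863 2.158 2.488
v 3.936 2.504 3.367
v 2.344 2.056 2.653
v 2.417 2.402 3.532
v 3.049 3.116 2.689
v 3.231 1.444 3.331
v 2.972 1.749 3.717
v 3.524 1.786 3.657
v 2.825 3.102 3.198
v 3.377 3.139 3.138
v 3.209 2.608 3.845
v 2.903 1.421 2.882
v 3.455 1.458 2.822
v 2.756 2.774 2.363
v 3.308 2.811 2.303
v 3.071 1.952 2.175
v 3.796 2.645 2.513
v 3.886 1.809 2.834
v 3.559 1.786 2.385
v 3.503 2.303 2.187
v 3.838 2.848 3.029
v 3.929 2.012 3.35
v 3.67 2.317 3.736
v 3.614 2.834 3.538
v 4.033 2.34 2.913
v 2.351 2.548 2.67
v 2.442 1.712 2.991
v 2.666 1.726 2.482
v 2.61 2.243 2.284
v 2.394 2.751 3.186
v 2.484 1.915 3.507
v 2.777 2.257 3.833
v 2.721 2.774 3.635
v 2.247 2.22 3.107
v 4.542 1.355 0.597
v 4.763 1.72 0.265
v 3.418 2.805 1.443
v 4.571 1.644 0.141
v 4.374 1.511 0.108
v 4.21 1.347 0.171
v 4.112 1.185 0.318
v 4.099 1.056 0.521
v 4.174 0.987 0.739
v 4.321 0.991 0.928
v 4.513 1.067 1.052
v 4.71 1.2 1.086
v 4.874 1.364 1.023
v 4.972 1.526 0.875
v 4.985 1.655 0.672
v 4.91 1.724 0.455
f 1 38 17
f 38 12 41
f 17 41 6
f 38 41 17
f 1 17 13
f 17 6 18
f 13 18 2
f 17 18 13
f 1 13 22
f 13 2 23
f 22 23 8
f 13 23 22
f 1 22 34
f 22 8 37
f 34 37 11
f 22 37 34
f 1 34 38
f 34 11 42
f 38 42 12
f 34 42 38
f 2 18 29
f 18 6 32
f 29 32 10
f 18 32 29
f 6 41 19
f 41 12 40
f 19 40 5
f 41 40 19
f 12 42 39
f 42 11 35
f 39 35 3
f 42 35 39
f 11 37 36
f 37 8 24
f 36 24 7
f 37 24 36
f 8 23 28
f 23 2 25
f 28 25 9
f 23 25 28
f 4 30 16
f 30 10 31
f 16 31 5
f 30 31 16
f 4 16 14
f 16 5 15
f 14 15 3
f 16 15 14
f 4 14 21
f 14 3 20
f 21 20 7
f 14 20 21
f 4 21 26
f 21 7 27
f 26 27 9
f 21 27 26
f 4 26 30
f 26 9 33
f 30 33 10
f 26 33 30
f 5 31 19
f 31 10 32
f 19 32 6
f 31 32 19
f 3 15 39
f 15 5 40
f 39 40 12
f 15 40 39
f 7 20 36
f 20 3 35
f 36 35 11
f 20 35 36
f 9 27 28
f 27 7 24
f 28 24 8
f 27 24 28
f 10 33 29
f 33 9 25
f 29 25 2
f 33 25 29
f 44 43 46
f 44 46 45
f 46 43 47
f 46 47 45
f 47 43 48
f 47 48 45
f 48 43 49
f 48 49 45
f 49 43 50
f 49 50 45
f 50 43 51
f 50 51 45
f 51 43 52
f 51 52 45
f 52 43 53
f 52 53 45
f 53 43 54
f 53 54 45
f 54 43 55
f 54 55 45
f 55 43 56
f 55 56 45
f 56 43 57
f 56 57 45
f 57 43 58
f 57 58 45
f 58 43 44
f 58 44 45



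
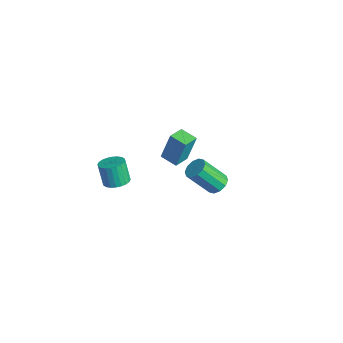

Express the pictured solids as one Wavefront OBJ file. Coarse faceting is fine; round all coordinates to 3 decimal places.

v 1.821 -0.042 2.941
v 1.97 0.478 4.752
v 2.775 0.459 2.719
v 2.924 0.979 4.53
v 2.376 -0.999 3.17
v 2.525 -0.479 4.981
v 3.33 -0.498 2.948
v 3.479 0.022 4.759
v -0.677 4.173 -4.318
v -0.13 3.655 -4.555
v -0.636 2.348 -2.858
v -1.183 2.867 -2.622
v 0.083 3.969 -4.248
v -0.423 2.663 -2.552
v 0.006 4.362 -3.969
v -0.5 3.056 -2.273
v -0.332 4.683 -3.823
v -0.838 3.376 -2.127
v -0.802 4.809 -3.866
v -1.308 3.502 -2.17
v -1.224 4.692 -4.082
v -1.73 3.385 -2.385
v -1.437 4.377 -4.388
v -1.943 3.071 -2.692
v -1.36 3.984 -4.667
v -1.866 2.678 -2.971
v -1.022 3.664 -4.813
v -1.528 2.357 -3.117
v -0.552 3.538 -4.77
v -1.058 2.231 -3.074
v -0.651 -2.48 -1.272
v 0.069 -2.827 -1.047
v -0.429 -2.926 0.396
v -1.149 -2.58 0.172
v 0.134 -2.513 -1.003
v -0.364 -2.612 0.44
v 0.079 -2.194 -1
v -0.419 -2.293 0.443
v -0.087 -1.918 -1.038
v -0.585 -2.017 0.405
v -0.338 -1.728 -1.112
v -0.836 -1.827 0.331
v -0.638 -1.653 -1.21
v -1.136 -1.752 0.233
v -0.939 -1.703 -1.318
v -1.437 -1.802 0.126
v -1.196 -1.872 -1.418
v -1.694 -1.971 0.025
v -1.371 -2.134 -1.496
v -1.869 -2.233 -0.053
v -1.436 -2.448 -1.54
v -1.934 -2.547 -0.097
v -1.381 -2.767 -1.543
v -1.879 -2.866 -0.1
v -1.215 -3.043 -1.505
v -1.713 -3.142 -0.062
v -0.964 -3.233 -1.431
v -1.462 -3.332 0.012
v -0.664 -3.308 -1.333
v -1.162 -3.407 0.11
v -0.363 -3.258 -1.226
v -0.861 -3.357 0.218
v -0.106 -3.089 -1.125
v -0.604 -3.188 0.318
f 2 4 1
f 5 2 1
f 1 4 3
f 3 5 1
f 2 8 4
f 6 2 5
f 6 8 2
f 4 8 3
f 7 5 3
f 3 8 7
f 7 6 5
f 8 6 7
f 10 9 13
f 10 13 11
f 11 13 14
f 11 14 12
f 13 9 15
f 13 15 14
f 14 15 16
f 14 16 12
f 15 9 17
f 15 17 16
f 16 17 18
f 16 18 12
f 17 9 19
f 17 19 18
f 18 19 20
f 18 20 12
f 19 9 21
f 19 21 20
f 20 21 22
f 20 22 12
f 21 9 23
f 21 23 22
f 22 23 24
f 22 24 12
f 23 9 25
f 23 25 24
f 24 25 26
f 24 26 12
f 25 9 27
f 25 27 26
f 26 27 28
f 26 28 12
f 27 9 29
f 27 29 28
f 28 29 30
f 28 30 12
f 29 9 10
f 29 10 30
f 30 10 11
f 30 11 12
f 32 31 35
f 32 35 33
f 33 35 36
f 33 36 34
f 35 31 37
f 35 37 36
f 36 37 38
f 36 38 34
f 37 31 39
f 37 39 38
f 38 39 40
f 38 40 34
f 39 31 41
f 39 41 40
f 40 41 42
f 40 42 34
f 41 31 43
f 41 43 42
f 42 43 44
f 42 44 34
f 43 31 45
f 43 45 44
f 44 45 46
f 44 46 34
f 45 31 47
f 45 47 46
f 46 47 48
f 46 48 34
f 47 31 49
f 47 49 48
f 48 49 50
f 48 50 34
f 49 31 51
f 49 51 50
f 50 51 52
f 50 52 34
f 51 31 53
f 51 53 52
f 52 53 54
f 52 54 34
f 53 31 55
f 53 55 54
f 54 55 56
f 54 56 34
f 55 31 57
f 55 57 56
f 56 57 58
f 56 58 34
f 57 31 59
f 57 59 58
f 58 59 60
f 58 60 34
f 59 31 61
f 59 61 60
f 60 61 62
f 60 62 34
f 61 31 63
f 61 63 62
f 62 63 64
f 62 64 34
f 63 31 32
f 63 32 64
f 64 32 33
f 64 33 34



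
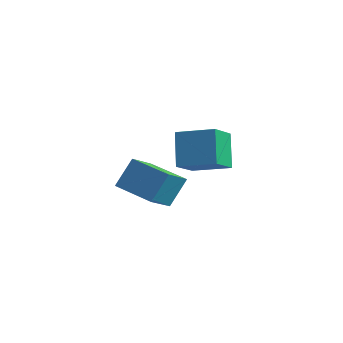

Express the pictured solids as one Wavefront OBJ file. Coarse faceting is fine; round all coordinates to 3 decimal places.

v -3.438 3.497 -1.826
v -3.168 2.158 -1.051
v -3.26 4.32 -0.465
v -2.99 2.981 0.31
v -1.49 3.679 -2.19
v -1.22 2.34 -1.415
v -1.312 4.502 -0.829
v -1.042 3.163 -0.054
v 0.713 2.676 2.739
v 1.112 1.383 3.473
v 2.204 3.363 3.139
v 2.603 2.07 3.874
v 1.397 2.05 1.266
v 1.796 0.757 2.001
v 2.888 2.737 1.667
v 3.287 1.444 2.401
f 2 4 1
f 5 2 1
f 1 4 3
f 3 5 1
f 2 8 4
f 6 2 5
f 6 8 2
f 4 8 3
f 7 5 3
f 3 8 7
f 7 6 5
f 8 6 7
f 10 12 9
f 13 10 9
f 9 12 11
f 11 13 9
f 10 16 12
f 14 10 13
f 14 16 10
f 12 16 11
f 15 13 11
f 11 16 15
f 15 14 13
f 16 14 15



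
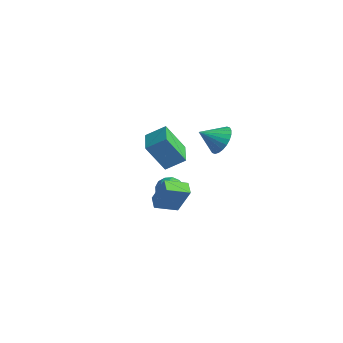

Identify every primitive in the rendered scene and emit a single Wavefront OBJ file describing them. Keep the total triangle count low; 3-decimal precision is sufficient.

v 0.19 1.619 1.487
v 0.613 2.046 2.384
v -0.33 0.401 2.313
v 0.226 2.214 2.388
v -0.166 2.291 2.254
v -0.504 2.265 2.004
v -0.736 2.141 1.675
v -0.828 1.938 1.317
v -0.764 1.686 0.986
v -0.555 1.423 0.73
v -0.233 1.191 0.59
v 0.154 1.023 0.587
v 0.546 0.947 0.72
v 0.884 0.972 0.971
v 1.116 1.096 1.3
v 1.208 1.299 1.657
v 1.144 1.551 1.989
v 0.935 1.814 2.244
v -2.246 -1.629 -3.582
v -1.414 -1.291 -1.751
v -1.774 -0.251 -4.051
v -0.941 0.087 -2.22
v -1.439 -2.007 -3.88
v -0.606 -1.669 -2.049
v -0.966 -0.629 -4.349
v -0.134 -0.291 -2.518
v -3.633 0.36 -3.629
v -2.907 0.783 -3.195
v -2.693 -0.743 -4.125
v -1.967 -0.32 -3.691
v -2.652 -0.727 -3.18
v -3.233 -0.045 -2.873
v -2.367 0.085 -4.447
v -2.948 0.767 -4.14
v -2.125 0.614 -3.7
v -2.3 0.112 -2.917
v -3.3 -0.072 -4.403
v -3.475 -0.574 -3.62
v -3.352 0.668 -3.369
v -2.248 -0.628 -3.951
v -2.65 -0.867 -3.651
v -2.223 -0.618 -3.396
v -3.544 0.181 -3.18
v -3.117 0.43 -2.924
v -2.967 -0.457 -2.915
v -2.483 -0.39 -4.396
v -2.056 -0.141 -4.14
v -3.377 0.658 -3.924
v -2.95 0.907 -3.669
v -2.633 0.497 -4.405
v -2.466 0.817 -3.41
v -1.913 0.169 -3.701
v -2.149 0.407 -4.146
v -2.49 0.808 -3.966
v -2.569 0.522 -2.95
v -2.017 -0.126 -3.241
v -2.419 -0.365 -2.941
v -2.761 0.036 -2.761
v -2.109 0.423 -3.247
v -3.583 0.166 -4.079
v -3.031 -0.482 -4.37
v -2.839 0.004 -4.559
v -3.181 0.405 -4.379
v -3.687 -0.129 -3.619
v -3.134 -0.777 -3.91
v -3.11 -0.768 -3.354
v -3.451 -0.367 -3.174
v -3.491 -0.383 -4.073
v 1.409 -4.425 4.383
v 2.041 -3.473 5.102
v 1.964 -3.502 2.674
v 2.595 -2.55 3.393
v 2.905 -5.39 4.347
v 3.536 -4.438 5.066
v 3.459 -4.467 2.638
v 4.091 -3.515 3.357
f 2 1 4
f 2 4 3
f 4 1 5
f 4 5 3
f 5 1 6
f 5 6 3
f 6 1 7
f 6 7 3
f 7 1 8
f 7 8 3
f 8 1 9
f 8 9 3
f 9 1 10
f 9 10 3
f 10 1 11
f 10 11 3
f 11 1 12
f 11 12 3
f 12 1 13
f 12 13 3
f 13 1 14
f 13 14 3
f 14 1 15
f 14 15 3
f 15 1 16
f 15 16 3
f 16 1 17
f 16 17 3
f 17 1 18
f 17 18 3
f 18 1 2
f 18 2 3
f 20 22 19
f 23 20 19
f 19 22 21
f 21 23 19
f 20 26 22
f 24 20 23
f 24 26 20
f 22 26 21
f 25 23 21
f 21 26 25
f 25 24 23
f 26 24 25
f 27 64 43
f 64 38 67
f 43 67 32
f 64 67 43
f 27 43 39
f 43 32 44
f 39 44 28
f 43 44 39
f 27 39 48
f 39 28 49
f 48 49 34
f 39 49 48
f 27 48 60
f 48 34 63
f 60 63 37
f 48 63 60
f 27 60 64
f 60 37 68
f 64 68 38
f 60 68 64
f 28 44 55
f 44 32 58
f 55 58 36
f 44 58 55
f 32 67 45
f 67 38 66
f 45 66 31
f 67 66 45
f 38 68 65
f 68 37 61
f 65 61 29
f 68 61 65
f 37 63 62
f 63 34 50
f 62 50 33
f 63 50 62
f 34 49 54
f 49 28 51
f 54 51 35
f 49 51 54
f 30 56 42
f 56 36 57
f 42 57 31
f 56 57 42
f 30 42 40
f 42 31 41
f 40 41 29
f 42 41 40
f 30 40 47
f 40 29 46
f 47 46 33
f 40 46 47
f 30 47 52
f 47 33 53
f 52 53 35
f 47 53 52
f 30 52 56
f 52 35 59
f 56 59 36
f 52 59 56
f 31 57 45
f 57 36 58
f 45 58 32
f 57 58 45
f 29 41 65
f 41 31 66
f 65 66 38
f 41 66 65
f 33 46 62
f 46 29 61
f 62 61 37
f 46 61 62
f 35 53 54
f 53 33 50
f 54 50 34
f 53 50 54
f 36 59 55
f 59 35 51
f 55 51 28
f 59 51 55
f 70 72 69
f 73 70 69
f 69 72 71
f 71 73 69
f 70 76 72
f 74 70 73
f 74 76 70
f 72 76 71
f 75 73 71
f 71 76 75
f 75 74 73
f 76 74 75



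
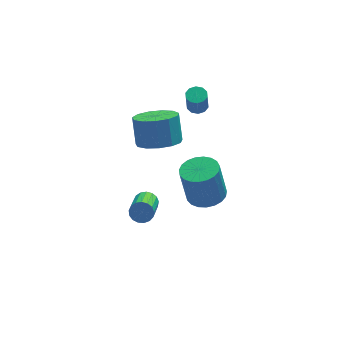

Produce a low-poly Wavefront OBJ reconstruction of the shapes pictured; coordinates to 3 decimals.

v 0.431 3.085 2.098
v 0.873 2.851 2.085
v 0.75 2.56 3.17
v 0.309 2.795 3.182
v 0.923 3.144 2.169
v 0.8 2.853 3.254
v 0.785 3.414 2.226
v 0.663 3.124 3.311
v 0.513 3.56 2.234
v 0.39 3.269 3.319
v 0.209 3.524 2.19
v 0.086 3.233 3.275
v -0.01 3.32 2.11
v -0.133 3.029 3.195
v -0.06 3.027 2.026
v -0.183 2.736 3.111
v 0.077 2.756 1.969
v -0.045 2.466 3.054
v 0.35 2.611 1.961
v 0.227 2.32 3.046
v 0.654 2.647 2.005
v 0.531 2.356 3.09
v -2.52 0.393 -1.701
v -2.043 0.384 -1.408
v -2.523 -0.901 -0.666
v -3 -0.893 -0.959
v -2.208 0.533 -1.258
v -2.688 -0.753 -0.515
v -2.445 0.649 -1.209
v -2.924 -0.637 -0.467
v -2.699 0.707 -1.273
v -3.178 -0.579 -0.531
v -2.911 0.692 -1.435
v -3.391 -0.593 -0.693
v -3.035 0.609 -1.658
v -3.514 -0.676 -0.916
v -3.04 0.477 -1.891
v -3.52 -0.808 -1.149
v -2.927 0.325 -2.081
v -3.406 -0.96 -1.338
v -2.72 0.189 -2.183
v -3.199 -1.097 -1.441
v -2.467 0.099 -2.175
v -2.947 -1.186 -1.433
v -2.227 0.077 -2.059
v -2.706 -1.209 -1.316
v -2.054 0.127 -1.86
v -2.533 -1.159 -1.118
v -1.987 0.238 -1.626
v -2.467 -1.048 -0.883
v 0.689 2.23 -3.928
v 1.205 1.459 -3.777
v 0.887 1.619 -1.88
v 0.371 2.39 -2.032
v 1.474 1.742 -3.756
v 1.156 1.902 -1.859
v 1.607 2.11 -3.764
v 1.289 2.27 -1.867
v 1.581 2.498 -3.801
v 1.263 2.658 -1.905
v 1.401 2.84 -3.86
v 1.083 3 -1.964
v 1.098 3.076 -3.931
v 0.78 3.236 -2.034
v 0.724 3.166 -4.002
v 0.406 3.327 -2.105
v 0.345 3.095 -4.059
v 0.026 3.255 -2.162
v 0.024 2.873 -4.094
v -0.294 3.034 -2.197
v -0.181 2.541 -4.101
v -0.499 2.701 -2.204
v -0.236 2.155 -4.077
v -0.554 2.315 -2.18
v -0.131 1.781 -4.028
v -0.449 1.941 -2.131
v 0.116 1.486 -3.962
v -0.202 1.646 -2.065
v 0.462 1.319 -3.89
v 0.144 1.479 -1.993
v 0.847 1.309 -3.824
v 0.529 1.469 -1.927
v -1.524 2.19 0.673
v -0.475 2.153 0.687
v -0.466 2.894 1.922
v -1.516 2.93 1.907
v -0.621 2.645 0.393
v -0.612 3.386 1.628
v -1.053 2.993 0.188
v -1.044 3.733 1.423
v -1.635 3.086 0.136
v -1.626 3.826 1.371
v -2.182 2.894 0.255
v -2.173 3.634 1.49
v -2.52 2.478 0.506
v -2.511 3.219 1.741
v -2.542 1.972 0.81
v -2.533 2.712 2.045
v -2.241 1.534 1.071
v -2.232 2.274 2.306
v -1.712 1.304 1.205
v -1.704 2.045 2.44
v -1.124 1.356 1.17
v -1.115 2.097 2.405
v -0.663 1.672 0.977
v -0.654 2.413 2.212
f 2 1 5
f 2 5 3
f 3 5 6
f 3 6 4
f 5 1 7
f 5 7 6
f 6 7 8
f 6 8 4
f 7 1 9
f 7 9 8
f 8 9 10
f 8 10 4
f 9 1 11
f 9 11 10
f 10 11 12
f 10 12 4
f 11 1 13
f 11 13 12
f 12 13 14
f 12 14 4
f 13 1 15
f 13 15 14
f 14 15 16
f 14 16 4
f 15 1 17
f 15 17 16
f 16 17 18
f 16 18 4
f 17 1 19
f 17 19 18
f 18 19 20
f 18 20 4
f 19 1 21
f 19 21 20
f 20 21 22
f 20 22 4
f 21 1 2
f 21 2 22
f 22 2 3
f 22 3 4
f 24 23 27
f 24 27 25
f 25 27 28
f 25 28 26
f 27 23 29
f 27 29 28
f 28 29 30
f 28 30 26
f 29 23 31
f 29 31 30
f 30 31 32
f 30 32 26
f 31 23 33
f 31 33 32
f 32 33 34
f 32 34 26
f 33 23 35
f 33 35 34
f 34 35 36
f 34 36 26
f 35 23 37
f 35 37 36
f 36 37 38
f 36 38 26
f 37 23 39
f 37 39 38
f 38 39 40
f 38 40 26
f 39 23 41
f 39 41 40
f 40 41 42
f 40 42 26
f 41 23 43
f 41 43 42
f 42 43 44
f 42 44 26
f 43 23 45
f 43 45 44
f 44 45 46
f 44 46 26
f 45 23 47
f 45 47 46
f 46 47 48
f 46 48 26
f 47 23 49
f 47 49 48
f 48 49 50
f 48 50 26
f 49 23 24
f 49 24 50
f 50 24 25
f 50 25 26
f 52 51 55
f 52 55 53
f 53 55 56
f 53 56 54
f 55 51 57
f 55 57 56
f 56 57 58
f 56 58 54
f 57 51 59
f 57 59 58
f 58 59 60
f 58 60 54
f 59 51 61
f 59 61 60
f 60 61 62
f 60 62 54
f 61 51 63
f 61 63 62
f 62 63 64
f 62 64 54
f 63 51 65
f 63 65 64
f 64 65 66
f 64 66 54
f 65 51 67
f 65 67 66
f 66 67 68
f 66 68 54
f 67 51 69
f 67 69 68
f 68 69 70
f 68 70 54
f 69 51 71
f 69 71 70
f 70 71 72
f 70 72 54
f 71 51 73
f 71 73 72
f 72 73 74
f 72 74 54
f 73 51 75
f 73 75 74
f 74 75 76
f 74 76 54
f 75 51 77
f 75 77 76
f 76 77 78
f 76 78 54
f 77 51 79
f 77 79 78
f 78 79 80
f 78 80 54
f 79 51 81
f 79 81 80
f 80 81 82
f 80 82 54
f 81 51 52
f 81 52 82
f 82 52 53
f 82 53 54
f 84 83 87
f 84 87 85
f 85 87 88
f 85 88 86
f 87 83 89
f 87 89 88
f 88 89 90
f 88 90 86
f 89 83 91
f 89 91 90
f 90 91 92
f 90 92 86
f 91 83 93
f 91 93 92
f 92 93 94
f 92 94 86
f 93 83 95
f 93 95 94
f 94 95 96
f 94 96 86
f 95 83 97
f 95 97 96
f 96 97 98
f 96 98 86
f 97 83 99
f 97 99 98
f 98 99 100
f 98 100 86
f 99 83 101
f 99 101 100
f 100 101 102
f 100 102 86
f 101 83 103
f 101 103 102
f 102 103 104
f 102 104 86
f 103 83 105
f 103 105 104
f 104 105 106
f 104 106 86
f 105 83 84
f 105 84 106
f 106 84 85
f 106 85 86



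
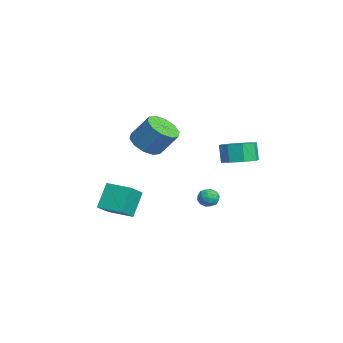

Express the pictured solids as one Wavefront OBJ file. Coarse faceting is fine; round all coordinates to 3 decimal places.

v 1.015 -2.733 -1.319
v 2.007 -3.5 -0.46
v 1.929 -1.622 -1.381
v 2.921 -2.389 -0.522
v 1.699 -3.371 -2.678
v 2.691 -4.138 -1.819
v 2.613 -2.26 -2.74
v 3.605 -3.027 -1.881
v 2.114 3.482 0.477
v 2.791 4.172 0.734
v 2.383 4.168 1.82
v 1.706 3.478 1.563
v 2.135 4.482 0.489
v 1.727 4.477 1.575
v 1.467 4.206 0.237
v 1.059 4.202 1.323
v 1.178 3.506 0.126
v 0.77 3.502 1.211
v 1.437 2.792 0.22
v 1.029 2.788 1.306
v 2.093 2.483 0.465
v 1.685 2.478 1.551
v 2.761 2.758 0.717
v 2.353 2.754 1.803
v 3.05 3.458 0.829
v 2.642 3.454 1.914
v 0.968 -1.248 1.701
v 1.431 -0.587 1.111
v 1.915 0.269 2.448
v 1.452 -0.392 3.039
v 0.85 -0.393 1.196
v 1.334 0.463 2.534
v 0.315 -0.526 1.475
v 0.799 0.331 2.812
v 0.029 -0.934 1.84
v 0.513 -0.078 3.177
v 0.102 -1.463 2.152
v 0.586 -0.606 3.49
v 0.505 -1.909 2.292
v 0.989 -1.053 3.629
v 1.086 -2.103 2.206
v 1.57 -1.247 3.544
v 1.621 -1.971 1.928
v 2.105 -1.114 3.265
v 1.907 -1.562 1.563
v 2.391 -0.706 2.9
v 1.834 -1.034 1.25
v 2.318 -0.177 2.588
v 0.516 1.848 -2.336
v 0.819 2.293 -2.006
v 1.241 1.887 -3.054
v 1.544 2.332 -2.724
v 1.517 1.741 -2.505
v 1.069 1.717 -2.062
v 0.991 2.463 -2.998
v 0.543 2.439 -2.555
v 1.112 2.673 -2.415
v 1.437 2.227 -2.111
v 0.623 1.953 -2.949
v 0.948 1.507 -2.645
v 0.604 2.067 -2.108
v 1.456 2.113 -2.952
v 1.441 1.765 -2.823
v 1.618 2.027 -2.629
v 0.751 1.728 -2.141
v 0.929 1.99 -1.947
v 1.339 1.665 -2.24
v 1.131 2.19 -3.113
v 1.309 2.452 -2.919
v 0.442 2.153 -2.431
v 0.619 2.415 -2.237
v 0.721 2.515 -2.82
v 0.954 2.552 -2.155
v 1.38 2.575 -2.577
v 1.055 2.652 -2.738
v 0.792 2.638 -2.477
v 1.145 2.29 -1.976
v 1.571 2.312 -2.398
v 1.556 1.965 -2.269
v 1.292 1.951 -2.009
v 1.317 2.513 -2.216
v 0.489 1.868 -2.662
v 0.915 1.89 -3.084
v 0.768 2.229 -3.051
v 0.504 2.215 -2.791
v 0.68 1.605 -2.483
v 1.106 1.628 -2.905
v 1.268 1.542 -2.583
v 1.005 1.528 -2.322
v 0.743 1.667 -2.844
f 2 4 1
f 5 2 1
f 1 4 3
f 3 5 1
f 2 8 4
f 6 2 5
f 6 8 2
f 4 8 3
f 7 5 3
f 3 8 7
f 7 6 5
f 8 6 7
f 10 9 13
f 10 13 11
f 11 13 14
f 11 14 12
f 13 9 15
f 13 15 14
f 14 15 16
f 14 16 12
f 15 9 17
f 15 17 16
f 16 17 18
f 16 18 12
f 17 9 19
f 17 19 18
f 18 19 20
f 18 20 12
f 19 9 21
f 19 21 20
f 20 21 22
f 20 22 12
f 21 9 23
f 21 23 22
f 22 23 24
f 22 24 12
f 23 9 25
f 23 25 24
f 24 25 26
f 24 26 12
f 25 9 10
f 25 10 26
f 26 10 11
f 26 11 12
f 28 27 31
f 28 31 29
f 29 31 32
f 29 32 30
f 31 27 33
f 31 33 32
f 32 33 34
f 32 34 30
f 33 27 35
f 33 35 34
f 34 35 36
f 34 36 30
f 35 27 37
f 35 37 36
f 36 37 38
f 36 38 30
f 37 27 39
f 37 39 38
f 38 39 40
f 38 40 30
f 39 27 41
f 39 41 40
f 40 41 42
f 40 42 30
f 41 27 43
f 41 43 42
f 42 43 44
f 42 44 30
f 43 27 45
f 43 45 44
f 44 45 46
f 44 46 30
f 45 27 47
f 45 47 46
f 46 47 48
f 46 48 30
f 47 27 28
f 47 28 48
f 48 28 29
f 48 29 30
f 49 86 65
f 86 60 89
f 65 89 54
f 86 89 65
f 49 65 61
f 65 54 66
f 61 66 50
f 65 66 61
f 49 61 70
f 61 50 71
f 70 71 56
f 61 71 70
f 49 70 82
f 70 56 85
f 82 85 59
f 70 85 82
f 49 82 86
f 82 59 90
f 86 90 60
f 82 90 86
f 50 66 77
f 66 54 80
f 77 80 58
f 66 80 77
f 54 89 67
f 89 60 88
f 67 88 53
f 89 88 67
f 60 90 87
f 90 59 83
f 87 83 51
f 90 83 87
f 59 85 84
f 85 56 72
f 84 72 55
f 85 72 84
f 56 71 76
f 71 50 73
f 76 73 57
f 71 73 76
f 52 78 64
f 78 58 79
f 64 79 53
f 78 79 64
f 52 64 62
f 64 53 63
f 62 63 51
f 64 63 62
f 52 62 69
f 62 51 68
f 69 68 55
f 62 68 69
f 52 69 74
f 69 55 75
f 74 75 57
f 69 75 74
f 52 74 78
f 74 57 81
f 78 81 58
f 74 81 78
f 53 79 67
f 79 58 80
f 67 80 54
f 79 80 67
f 51 63 87
f 63 53 88
f 87 88 60
f 63 88 87
f 55 68 84
f 68 51 83
f 84 83 59
f 68 83 84
f 57 75 76
f 75 55 72
f 76 72 56
f 75 72 76
f 58 81 77
f 81 57 73
f 77 73 50
f 81 73 77



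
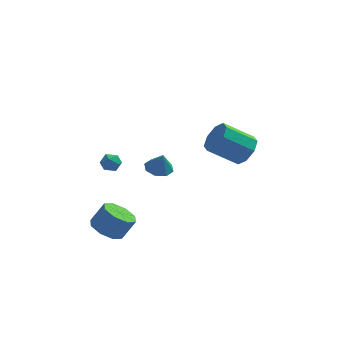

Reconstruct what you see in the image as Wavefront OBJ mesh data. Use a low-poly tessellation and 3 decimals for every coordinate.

v -3.014 -2.721 -4.531
v -2.218 -2.332 -5.093
v -1.469 -2.129 -3.892
v -2.266 -2.519 -3.329
v -2.739 -1.764 -4.864
v -1.99 -1.562 -3.662
v -3.421 -1.758 -4.439
v -2.673 -1.555 -3.238
v -3.865 -2.316 -4.069
v -3.117 -2.113 -2.867
v -3.811 -3.111 -3.968
v -3.062 -2.908 -2.767
v -3.29 -3.678 -4.198
v -2.541 -3.476 -2.996
v -2.607 -3.685 -4.622
v -1.859 -3.482 -3.421
v -2.163 -3.127 -4.993
v -1.415 -2.924 -3.791
v -0.212 1.57 -2.401
v 0.594 1.393 -2.603
v 0.032 1.33 -1.219
v 0.506 2.021 -2.457
v -0.003 2.385 -2.278
v -0.634 2.271 -2.171
v -1.018 1.747 -2.198
v -0.931 1.119 -2.344
v -0.422 0.756 -2.523
v 0.21 0.869 -2.631
v 4.725 4.036 -2.554
v 5.186 4.696 -1.819
v 3.416 4.543 -0.572
v 2.955 3.884 -1.306
v 4.746 5.114 -2.391
v 2.977 4.961 -1.144
v 4.294 4.901 -3.059
v 2.524 4.748 -1.812
v 4.094 4.181 -3.431
v 2.325 4.028 -2.184
v 4.264 3.377 -3.288
v 2.494 3.224 -2.041
v 4.703 2.959 -2.716
v 2.934 2.806 -1.469
v 5.156 3.172 -2.048
v 3.386 3.019 -0.801
v 5.355 3.892 -1.676
v 3.586 3.739 -0.429
v -3.111 -2.983 1.12
v -2.538 -2.806 1.346
v -2.802 -3.974 1.114
v -2.229 -3.797 1.34
v -2.749 -3.753 1.714
v -2.94 -3.141 1.717
v -2.4 -3.639 0.743
v -2.591 -3.027 0.746
v -2.099 -3.211 1.113
v -2.314 -3.282 1.713
v -3.026 -3.498 0.747
v -3.241 -3.569 1.347
f 2 1 5
f 2 5 3
f 3 5 6
f 3 6 4
f 5 1 7
f 5 7 6
f 6 7 8
f 6 8 4
f 7 1 9
f 7 9 8
f 8 9 10
f 8 10 4
f 9 1 11
f 9 11 10
f 10 11 12
f 10 12 4
f 11 1 13
f 11 13 12
f 12 13 14
f 12 14 4
f 13 1 15
f 13 15 14
f 14 15 16
f 14 16 4
f 15 1 17
f 15 17 16
f 16 17 18
f 16 18 4
f 17 1 2
f 17 2 18
f 18 2 3
f 18 3 4
f 20 19 22
f 20 22 21
f 22 19 23
f 22 23 21
f 23 19 24
f 23 24 21
f 24 19 25
f 24 25 21
f 25 19 26
f 25 26 21
f 26 19 27
f 26 27 21
f 27 19 28
f 27 28 21
f 28 19 20
f 28 20 21
f 30 29 33
f 30 33 31
f 31 33 34
f 31 34 32
f 33 29 35
f 33 35 34
f 34 35 36
f 34 36 32
f 35 29 37
f 35 37 36
f 36 37 38
f 36 38 32
f 37 29 39
f 37 39 38
f 38 39 40
f 38 40 32
f 39 29 41
f 39 41 40
f 40 41 42
f 40 42 32
f 41 29 43
f 41 43 42
f 42 43 44
f 42 44 32
f 43 29 45
f 43 45 44
f 44 45 46
f 44 46 32
f 45 29 30
f 45 30 46
f 46 30 31
f 46 31 32
f 47 58 52
f 47 52 48
f 47 48 54
f 47 54 57
f 47 57 58
f 48 52 56
f 52 58 51
f 58 57 49
f 57 54 53
f 54 48 55
f 50 56 51
f 50 51 49
f 50 49 53
f 50 53 55
f 50 55 56
f 51 56 52
f 49 51 58
f 53 49 57
f 55 53 54
f 56 55 48



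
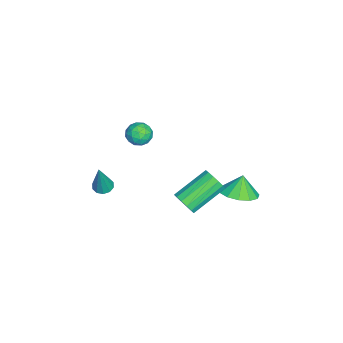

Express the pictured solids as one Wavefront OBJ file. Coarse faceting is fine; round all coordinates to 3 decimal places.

v 1.363 -3.192 -1.544
v 1.889 -3.088 -1.705
v 1.957 -3.268 0.344
v 1.734 -2.785 -1.644
v 1.438 -2.637 -1.545
v 1.112 -2.701 -1.445
v 0.883 -2.953 -1.383
v 0.837 -3.296 -1.383
v 0.992 -3.599 -1.444
v 1.289 -3.747 -1.543
v 1.614 -3.683 -1.642
v 1.844 -3.431 -1.704
v 0.725 3.583 -1.816
v 1.578 3.099 -1.413
v 0.315 3.737 -0.764
v 1.713 3.68 -1.445
v 1.535 4.23 -1.595
v 1.1 4.575 -1.815
v 0.545 4.604 -2.036
v 0.048 4.31 -2.186
v -0.234 3.784 -2.219
v -0.212 3.195 -2.125
v 0.108 2.729 -1.932
v 0.623 2.534 -1.702
v 1.172 2.672 -1.509
v 4.333 1.307 0.54
v 4.892 1.517 0.942
v 3.686 2.884 1.902
v 3.127 2.673 1.5
v 4.901 1.737 0.642
v 3.696 3.104 1.602
v 4.759 1.841 0.313
v 3.553 3.208 1.274
v 4.502 1.803 0.046
v 3.296 3.169 1.006
v 4.2 1.631 -0.089
v 2.994 2.998 0.871
v 3.933 1.372 -0.055
v 2.728 2.739 0.905
v 3.774 1.096 0.138
v 2.568 2.463 1.098
v 3.764 0.876 0.438
v 2.559 2.243 1.398
v 3.907 0.772 0.766
v 2.701 2.139 1.727
v 4.164 0.811 1.034
v 2.958 2.177 1.994
v 4.466 0.982 1.169
v 3.26 2.349 2.129
v 4.732 1.241 1.135
v 3.527 2.608 2.095
v -2.784 -1.29 -0.695
v -2.195 -1.464 -1.155
v -2.945 -2.496 -0.445
v -2.356 -2.67 -0.905
v -2.23 -2.305 -0.241
v -2.131 -1.56 -0.396
v -3.009 -2.4 -1.204
v -2.91 -1.655 -1.359
v -2.334 -2.15 -1.469
v -1.852 -2.091 -0.874
v -3.288 -1.869 -0.726
v -2.806 -1.81 -0.131
v -2.475 -1.271 -0.947
v -2.665 -2.689 -0.653
v -2.591 -2.474 -0.263
v -2.244 -2.576 -0.533
v -2.438 -1.327 -0.501
v -2.091 -1.43 -0.771
v -2.112 -1.924 -0.234
v -3.049 -2.53 -0.829
v -2.702 -2.633 -1.099
v -2.896 -1.384 -1.067
v -2.549 -1.486 -1.337
v -3.028 -2.036 -1.366
v -2.21 -1.777 -1.402
v -2.305 -2.486 -1.255
v -2.689 -2.327 -1.431
v -2.631 -1.889 -1.522
v -1.928 -1.742 -1.052
v -2.022 -2.451 -0.905
v -1.949 -2.236 -0.515
v -1.89 -1.798 -0.606
v -2.009 -2.146 -1.237
v -3.118 -1.509 -0.695
v -3.212 -2.218 -0.548
v -3.25 -2.162 -0.994
v -3.191 -1.724 -1.085
v -2.835 -1.474 -0.345
v -2.93 -2.183 -0.198
v -2.509 -2.071 -0.078
v -2.451 -1.633 -0.169
v -3.131 -1.814 -0.363
f 2 1 4
f 2 4 3
f 4 1 5
f 4 5 3
f 5 1 6
f 5 6 3
f 6 1 7
f 6 7 3
f 7 1 8
f 7 8 3
f 8 1 9
f 8 9 3
f 9 1 10
f 9 10 3
f 10 1 11
f 10 11 3
f 11 1 12
f 11 12 3
f 12 1 2
f 12 2 3
f 14 13 16
f 14 16 15
f 16 13 17
f 16 17 15
f 17 13 18
f 17 18 15
f 18 13 19
f 18 19 15
f 19 13 20
f 19 20 15
f 20 13 21
f 20 21 15
f 21 13 22
f 21 22 15
f 22 13 23
f 22 23 15
f 23 13 24
f 23 24 15
f 24 13 25
f 24 25 15
f 25 13 14
f 25 14 15
f 27 26 30
f 27 30 28
f 28 30 31
f 28 31 29
f 30 26 32
f 30 32 31
f 31 32 33
f 31 33 29
f 32 26 34
f 32 34 33
f 33 34 35
f 33 35 29
f 34 26 36
f 34 36 35
f 35 36 37
f 35 37 29
f 36 26 38
f 36 38 37
f 37 38 39
f 37 39 29
f 38 26 40
f 38 40 39
f 39 40 41
f 39 41 29
f 40 26 42
f 40 42 41
f 41 42 43
f 41 43 29
f 42 26 44
f 42 44 43
f 43 44 45
f 43 45 29
f 44 26 46
f 44 46 45
f 45 46 47
f 45 47 29
f 46 26 48
f 46 48 47
f 47 48 49
f 47 49 29
f 48 26 50
f 48 50 49
f 49 50 51
f 49 51 29
f 50 26 27
f 50 27 51
f 51 27 28
f 51 28 29
f 52 89 68
f 89 63 92
f 68 92 57
f 89 92 68
f 52 68 64
f 68 57 69
f 64 69 53
f 68 69 64
f 52 64 73
f 64 53 74
f 73 74 59
f 64 74 73
f 52 73 85
f 73 59 88
f 85 88 62
f 73 88 85
f 52 85 89
f 85 62 93
f 89 93 63
f 85 93 89
f 53 69 80
f 69 57 83
f 80 83 61
f 69 83 80
f 57 92 70
f 92 63 91
f 70 91 56
f 92 91 70
f 63 93 90
f 93 62 86
f 90 86 54
f 93 86 90
f 62 88 87
f 88 59 75
f 87 75 58
f 88 75 87
f 59 74 79
f 74 53 76
f 79 76 60
f 74 76 79
f 55 81 67
f 81 61 82
f 67 82 56
f 81 82 67
f 55 67 65
f 67 56 66
f 65 66 54
f 67 66 65
f 55 65 72
f 65 54 71
f 72 71 58
f 65 71 72
f 55 72 77
f 72 58 78
f 77 78 60
f 72 78 77
f 55 77 81
f 77 60 84
f 81 84 61
f 77 84 81
f 56 82 70
f 82 61 83
f 70 83 57
f 82 83 70
f 54 66 90
f 66 56 91
f 90 91 63
f 66 91 90
f 58 71 87
f 71 54 86
f 87 86 62
f 71 86 87
f 60 78 79
f 78 58 75
f 79 75 59
f 78 75 79
f 61 84 80
f 84 60 76
f 80 76 53
f 84 76 80



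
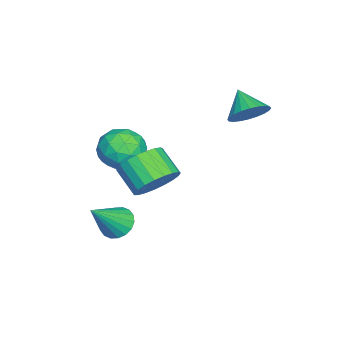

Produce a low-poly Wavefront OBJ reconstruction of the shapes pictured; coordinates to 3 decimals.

v -3.463 1.937 0.726
v -3.065 2.369 1.46
v -4.317 1.283 1.574
v -3.331 2.605 1.374
v -3.618 2.74 1.189
v -3.881 2.753 0.934
v -4.081 2.641 0.647
v -4.186 2.423 0.373
v -4.182 2.13 0.151
v -4.068 1.808 0.018
v -3.862 1.506 -0.008
v -3.595 1.269 0.078
v -3.308 1.134 0.262
v -3.045 1.122 0.517
v -2.845 1.233 0.804
v -2.74 1.452 1.079
v -2.745 1.744 1.3
v -2.859 2.066 1.434
v -1.845 -2.316 -1.754
v -1.203 -2 -0.914
v -2.097 -3.9 -0.966
v -1.455 -3.584 -0.126
v -2.443 -3.114 -0.272
v -2.287 -2.135 -0.759
v -1.013 -3.765 -1.121
v -0.857 -2.786 -1.608
v -0.688 -2.895 -0.523
v -1.572 -2.493 0.002
v -1.728 -3.407 -1.882
v -2.612 -3.005 -1.357
v -1.502 -2.019 -1.403
v -1.798 -3.881 -0.477
v -2.379 -3.605 -0.563
v -2.001 -3.419 -0.069
v -2.139 -2.099 -1.312
v -1.762 -1.913 -0.818
v -2.491 -2.568 -0.441
v -1.538 -3.987 -1.062
v -1.161 -3.801 -0.568
v -1.299 -2.481 -1.811
v -0.921 -2.295 -1.317
v -0.809 -3.332 -1.439
v -0.822 -2.36 -0.679
v -0.97 -3.29 -0.216
v -0.71 -3.397 -0.801
v -0.618 -2.822 -1.087
v -1.341 -2.123 -0.371
v -1.489 -3.054 0.092
v -2.07 -2.778 0.007
v -1.979 -2.203 -0.28
v -1.039 -2.649 -0.141
v -1.811 -2.846 -1.972
v -1.959 -3.777 -1.509
v -1.321 -3.697 -1.6
v -1.23 -3.122 -1.887
v -2.33 -2.61 -1.664
v -2.478 -3.54 -1.201
v -2.682 -3.078 -0.793
v -2.59 -2.503 -1.079
v -2.261 -3.251 -1.739
v 0.696 -0.906 -1.146
v 1.459 -0.832 -0.413
v 0.746 -1.72 0.418
v -0.016 -1.794 -0.314
v 1.188 -0.505 -0.297
v 0.475 -1.393 0.535
v 0.831 -0.247 -0.327
v 0.119 -1.135 0.505
v 0.452 -0.103 -0.499
v -0.261 -0.991 0.333
v 0.114 -0.098 -0.782
v -0.598 -0.986 0.05
v -0.122 -0.233 -1.129
v -0.835 -1.121 -0.297
v -0.217 -0.484 -1.478
v -0.93 -1.372 -0.647
v -0.155 -0.808 -1.77
v -0.867 -1.696 -0.939
v 0.055 -1.149 -1.954
v -0.657 -2.037 -1.123
v 0.376 -1.448 -1.999
v -0.336 -2.336 -1.167
v 0.752 -1.653 -1.896
v 0.04 -2.541 -1.064
v 1.119 -1.729 -1.663
v 0.406 -2.617 -0.831
v 1.412 -1.663 -1.341
v 0.7 -2.551 -0.509
v 1.582 -1.466 -0.985
v 0.869 -2.354 -0.153
v 1.598 -1.172 -0.657
v 0.886 -2.06 0.175
v 0.407 -2.642 -3.969
v 1.003 -2.747 -4.508
v 1.633 -3.378 -2.471
v 1.06 -2.411 -4.389
v 0.987 -2.121 -4.188
v 0.8 -1.934 -3.943
v 0.535 -1.888 -3.703
v 0.245 -1.991 -3.516
v -0.013 -2.223 -3.418
v -0.188 -2.538 -3.43
v -0.245 -2.873 -3.548
v -0.173 -3.163 -3.75
v 0.014 -3.35 -3.995
v 0.279 -3.397 -4.234
v 0.57 -3.294 -4.422
v 0.828 -3.062 -4.519
f 2 1 4
f 2 4 3
f 4 1 5
f 4 5 3
f 5 1 6
f 5 6 3
f 6 1 7
f 6 7 3
f 7 1 8
f 7 8 3
f 8 1 9
f 8 9 3
f 9 1 10
f 9 10 3
f 10 1 11
f 10 11 3
f 11 1 12
f 11 12 3
f 12 1 13
f 12 13 3
f 13 1 14
f 13 14 3
f 14 1 15
f 14 15 3
f 15 1 16
f 15 16 3
f 16 1 17
f 16 17 3
f 17 1 18
f 17 18 3
f 18 1 2
f 18 2 3
f 19 56 35
f 56 30 59
f 35 59 24
f 56 59 35
f 19 35 31
f 35 24 36
f 31 36 20
f 35 36 31
f 19 31 40
f 31 20 41
f 40 41 26
f 31 41 40
f 19 40 52
f 40 26 55
f 52 55 29
f 40 55 52
f 19 52 56
f 52 29 60
f 56 60 30
f 52 60 56
f 20 36 47
f 36 24 50
f 47 50 28
f 36 50 47
f 24 59 37
f 59 30 58
f 37 58 23
f 59 58 37
f 30 60 57
f 60 29 53
f 57 53 21
f 60 53 57
f 29 55 54
f 55 26 42
f 54 42 25
f 55 42 54
f 26 41 46
f 41 20 43
f 46 43 27
f 41 43 46
f 22 48 34
f 48 28 49
f 34 49 23
f 48 49 34
f 22 34 32
f 34 23 33
f 32 33 21
f 34 33 32
f 22 32 39
f 32 21 38
f 39 38 25
f 32 38 39
f 22 39 44
f 39 25 45
f 44 45 27
f 39 45 44
f 22 44 48
f 44 27 51
f 48 51 28
f 44 51 48
f 23 49 37
f 49 28 50
f 37 50 24
f 49 50 37
f 21 33 57
f 33 23 58
f 57 58 30
f 33 58 57
f 25 38 54
f 38 21 53
f 54 53 29
f 38 53 54
f 27 45 46
f 45 25 42
f 46 42 26
f 45 42 46
f 28 51 47
f 51 27 43
f 47 43 20
f 51 43 47
f 62 61 65
f 62 65 63
f 63 65 66
f 63 66 64
f 65 61 67
f 65 67 66
f 66 67 68
f 66 68 64
f 67 61 69
f 67 69 68
f 68 69 70
f 68 70 64
f 69 61 71
f 69 71 70
f 70 71 72
f 70 72 64
f 71 61 73
f 71 73 72
f 72 73 74
f 72 74 64
f 73 61 75
f 73 75 74
f 74 75 76
f 74 76 64
f 75 61 77
f 75 77 76
f 76 77 78
f 76 78 64
f 77 61 79
f 77 79 78
f 78 79 80
f 78 80 64
f 79 61 81
f 79 81 80
f 80 81 82
f 80 82 64
f 81 61 83
f 81 83 82
f 82 83 84
f 82 84 64
f 83 61 85
f 83 85 84
f 84 85 86
f 84 86 64
f 85 61 87
f 85 87 86
f 86 87 88
f 86 88 64
f 87 61 89
f 87 89 88
f 88 89 90
f 88 90 64
f 89 61 91
f 89 91 90
f 90 91 92
f 90 92 64
f 91 61 62
f 91 62 92
f 92 62 63
f 92 63 64
f 94 93 96
f 94 96 95
f 96 93 97
f 96 97 95
f 97 93 98
f 97 98 95
f 98 93 99
f 98 99 95
f 99 93 100
f 99 100 95
f 100 93 101
f 100 101 95
f 101 93 102
f 101 102 95
f 102 93 103
f 102 103 95
f 103 93 104
f 103 104 95
f 104 93 105
f 104 105 95
f 105 93 106
f 105 106 95
f 106 93 107
f 106 107 95
f 107 93 108
f 107 108 95
f 108 93 94
f 108 94 95

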